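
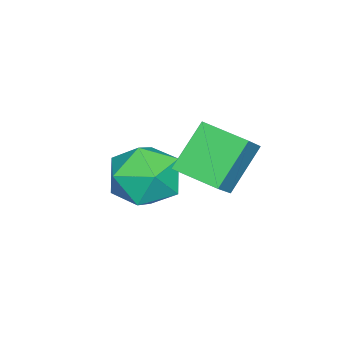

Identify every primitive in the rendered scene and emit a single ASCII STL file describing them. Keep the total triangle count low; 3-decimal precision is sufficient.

solid 
facet normal -0.443 0.895 -0.049
outer loop
vertex -0.529 1.28 0.314
vertex -1.432 0.831 0.269
vertex -1.034 1.077 1.164
endloop
endfacet
facet normal 0.165 0.933 0.321
outer loop
vertex -0.529 1.28 0.314
vertex -1.034 1.077 1.164
vertex -0.039 0.917 1.118
endloop
endfacet
facet normal 0.695 0.712 -0.102
outer loop
vertex -0.529 1.28 0.314
vertex -0.039 0.917 1.118
vertex 0.179 0.571 0.194
endloop
endfacet
facet normal 0.414 0.538 -0.735
outer loop
vertex -0.529 1.28 0.314
vertex 0.179 0.571 0.194
vertex -0.682 0.518 -0.33
endloop
endfacet
facet normal -0.289 0.651 -0.702
outer loop
vertex -0.529 1.28 0.314
vertex -0.682 0.518 -0.33
vertex -1.432 0.831 0.269
endloop
endfacet
facet normal 0.117 0.479 0.870
outer loop
vertex -0.039 0.917 1.118
vertex -1.034 1.077 1.164
vertex -0.638 0.242 1.57
endloop
endfacet
facet normal -0.867 0.418 0.271
outer loop
vertex -1.034 1.077 1.164
vertex -1.432 0.831 0.269
vertex -1.499 0.189 1.046
endloop
endfacet
facet normal -0.618 0.022 -0.786
outer loop
vertex -1.432 0.831 0.269
vertex -0.682 0.518 -0.33
vertex -1.281 -0.157 0.122
endloop
endfacet
facet normal 0.520 -0.161 -0.839
outer loop
vertex -0.682 0.518 -0.33
vertex 0.179 0.571 0.194
vertex -0.286 -0.317 0.076
endloop
endfacet
facet normal 0.975 0.122 0.185
outer loop
vertex 0.179 0.571 0.194
vertex -0.039 0.917 1.118
vertex 0.112 -0.071 0.971
endloop
endfacet
facet normal -0.414 -0.538 0.735
outer loop
vertex -0.791 -0.52 0.926
vertex -0.638 0.242 1.57
vertex -1.499 0.189 1.046
endloop
endfacet
facet normal -0.695 -0.712 0.102
outer loop
vertex -0.791 -0.52 0.926
vertex -1.499 0.189 1.046
vertex -1.281 -0.157 0.122
endloop
endfacet
facet normal -0.165 -0.933 -0.321
outer loop
vertex -0.791 -0.52 0.926
vertex -1.281 -0.157 0.122
vertex -0.286 -0.317 0.076
endloop
endfacet
facet normal 0.443 -0.895 0.049
outer loop
vertex -0.791 -0.52 0.926
vertex -0.286 -0.317 0.076
vertex 0.112 -0.071 0.971
endloop
endfacet
facet normal 0.289 -0.651 0.702
outer loop
vertex -0.791 -0.52 0.926
vertex 0.112 -0.071 0.971
vertex -0.638 0.242 1.57
endloop
endfacet
facet normal -0.520 0.161 0.839
outer loop
vertex -1.499 0.189 1.046
vertex -0.638 0.242 1.57
vertex -1.034 1.077 1.164
endloop
endfacet
facet normal -0.975 -0.122 -0.185
outer loop
vertex -1.281 -0.157 0.122
vertex -1.499 0.189 1.046
vertex -1.432 0.831 0.269
endloop
endfacet
facet normal -0.117 -0.479 -0.870
outer loop
vertex -0.286 -0.317 0.076
vertex -1.281 -0.157 0.122
vertex -0.682 0.518 -0.33
endloop
endfacet
facet normal 0.867 -0.418 -0.271
outer loop
vertex 0.112 -0.071 0.971
vertex -0.286 -0.317 0.076
vertex 0.179 0.571 0.194
endloop
endfacet
facet normal 0.618 -0.022 0.786
outer loop
vertex -0.638 0.242 1.57
vertex 0.112 -0.071 0.971
vertex -0.039 0.917 1.118
endloop
endfacet
facet normal -0.766 0.006 -0.643
outer loop
vertex -0.703 2.1 2.694
vertex -0.511 3.274 2.476
vertex 0.2 1.752 1.614
endloop
endfacet
facet normal -0.159 -0.971 0.180
outer loop
vertex 0.951 1.746 2.244
vertex -0.703 2.1 2.694
vertex 0.2 1.752 1.614
endloop
endfacet
facet normal -0.766 0.006 -0.643
outer loop
vertex 0.2 1.752 1.614
vertex -0.511 3.274 2.476
vertex 0.392 2.927 1.396
endloop
endfacet
facet normal 0.623 -0.240 -0.745
outer loop
vertex 0.392 2.927 1.396
vertex 0.951 1.746 2.244
vertex 0.2 1.752 1.614
endloop
endfacet
facet normal -0.623 0.240 0.745
outer loop
vertex -0.703 2.1 2.694
vertex 0.24 3.268 3.106
vertex -0.511 3.274 2.476
endloop
endfacet
facet normal -0.159 -0.971 0.179
outer loop
vertex 0.048 2.093 3.324
vertex -0.703 2.1 2.694
vertex 0.951 1.746 2.244
endloop
endfacet
facet normal -0.623 0.240 0.745
outer loop
vertex 0.048 2.093 3.324
vertex 0.24 3.268 3.106
vertex -0.703 2.1 2.694
endloop
endfacet
facet normal 0.158 0.971 -0.180
outer loop
vertex -0.511 3.274 2.476
vertex 0.24 3.268 3.106
vertex 0.392 2.927 1.396
endloop
endfacet
facet normal 0.623 -0.240 -0.745
outer loop
vertex 1.143 2.92 2.026
vertex 0.951 1.746 2.244
vertex 0.392 2.927 1.396
endloop
endfacet
facet normal 0.160 0.971 -0.179
outer loop
vertex 0.392 2.927 1.396
vertex 0.24 3.268 3.106
vertex 1.143 2.92 2.026
endloop
endfacet
facet normal 0.766 -0.006 0.643
outer loop
vertex 1.143 2.92 2.026
vertex 0.048 2.093 3.324
vertex 0.951 1.746 2.244
endloop
endfacet
facet normal 0.766 -0.006 0.643
outer loop
vertex 0.24 3.268 3.106
vertex 0.048 2.093 3.324
vertex 1.143 2.92 2.026
endloop
endfacet

endsolid


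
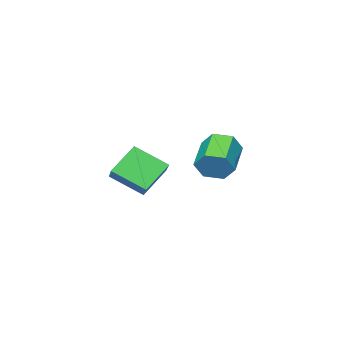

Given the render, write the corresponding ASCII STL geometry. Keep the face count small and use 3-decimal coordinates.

solid 
facet normal -0.737 0.047 0.674
outer loop
vertex 3.725 -2.198 -1.441
vertex 3.12 -1.158 -2.175
vertex 3.12 -2.979 -2.048
endloop
endfacet
facet normal 0.429 -0.738 0.521
outer loop
vertex 4.1 -3.042 -2.945
vertex 3.725 -2.198 -1.441
vertex 3.12 -2.979 -2.048
endloop
endfacet
facet normal -0.737 0.047 0.675
outer loop
vertex 3.12 -2.979 -2.048
vertex 3.12 -1.158 -2.175
vertex 2.514 -1.939 -2.782
endloop
endfacet
facet normal -0.522 -0.674 -0.523
outer loop
vertex 2.514 -1.939 -2.782
vertex 4.1 -3.042 -2.945
vertex 3.12 -2.979 -2.048
endloop
endfacet
facet normal 0.522 0.673 0.523
outer loop
vertex 3.725 -2.198 -1.441
vertex 4.1 -1.221 -3.072
vertex 3.12 -1.158 -2.175
endloop
endfacet
facet normal 0.429 -0.738 0.521
outer loop
vertex 4.706 -2.261 -2.338
vertex 3.725 -2.198 -1.441
vertex 4.1 -3.042 -2.945
endloop
endfacet
facet normal 0.522 0.674 0.523
outer loop
vertex 4.706 -2.261 -2.338
vertex 4.1 -1.221 -3.072
vertex 3.725 -2.198 -1.441
endloop
endfacet
facet normal -0.429 0.738 -0.521
outer loop
vertex 3.12 -1.158 -2.175
vertex 4.1 -1.221 -3.072
vertex 2.514 -1.939 -2.782
endloop
endfacet
facet normal -0.522 -0.673 -0.524
outer loop
vertex 3.495 -2.002 -3.679
vertex 4.1 -3.042 -2.945
vertex 2.514 -1.939 -2.782
endloop
endfacet
facet normal -0.429 0.738 -0.521
outer loop
vertex 2.514 -1.939 -2.782
vertex 4.1 -1.221 -3.072
vertex 3.495 -2.002 -3.679
endloop
endfacet
facet normal 0.737 -0.047 -0.674
outer loop
vertex 3.495 -2.002 -3.679
vertex 4.706 -2.261 -2.338
vertex 4.1 -3.042 -2.945
endloop
endfacet
facet normal 0.737 -0.047 -0.674
outer loop
vertex 4.1 -1.221 -3.072
vertex 4.706 -2.261 -2.338
vertex 3.495 -2.002 -3.679
endloop
endfacet
facet normal 0.767 0.508 -0.391
outer loop
vertex 4.395 1.775 -0.708
vertex 4.048 1.863 -1.274
vertex 4.002 2.313 -0.78
endloop
endfacet
facet normal 0.259 0.312 0.914
outer loop
vertex 4.395 1.775 -0.708
vertex 4.002 2.313 -0.78
vertex 3.359 1.089 -0.18
endloop
endfacet
facet normal 0.259 0.312 0.914
outer loop
vertex 3.359 1.089 -0.18
vertex 4.002 2.313 -0.78
vertex 2.966 1.627 -0.252
endloop
endfacet
facet normal -0.767 -0.508 0.391
outer loop
vertex 3.359 1.089 -0.18
vertex 2.966 1.627 -0.252
vertex 3.012 1.177 -0.746
endloop
endfacet
facet normal 0.767 0.508 -0.391
outer loop
vertex 4.002 2.313 -0.78
vertex 4.048 1.863 -1.274
vertex 3.655 2.401 -1.346
endloop
endfacet
facet normal -0.378 0.851 0.364
outer loop
vertex 4.002 2.313 -0.78
vertex 3.655 2.401 -1.346
vertex 2.966 1.627 -0.252
endloop
endfacet
facet normal -0.378 0.851 0.364
outer loop
vertex 2.966 1.627 -0.252
vertex 3.655 2.401 -1.346
vertex 2.619 1.715 -0.818
endloop
endfacet
facet normal -0.767 -0.508 0.391
outer loop
vertex 2.966 1.627 -0.252
vertex 2.619 1.715 -0.818
vertex 3.012 1.177 -0.746
endloop
endfacet
facet normal 0.767 0.508 -0.391
outer loop
vertex 3.655 2.401 -1.346
vertex 4.048 1.863 -1.274
vertex 3.701 1.951 -1.84
endloop
endfacet
facet normal -0.637 0.539 -0.550
outer loop
vertex 3.655 2.401 -1.346
vertex 3.701 1.951 -1.84
vertex 2.619 1.715 -0.818
endloop
endfacet
facet normal -0.637 0.539 -0.550
outer loop
vertex 2.619 1.715 -0.818
vertex 3.701 1.951 -1.84
vertex 2.665 1.265 -1.312
endloop
endfacet
facet normal -0.767 -0.508 0.391
outer loop
vertex 2.619 1.715 -0.818
vertex 2.665 1.265 -1.312
vertex 3.012 1.177 -0.746
endloop
endfacet
facet normal 0.767 0.508 -0.391
outer loop
vertex 3.701 1.951 -1.84
vertex 4.048 1.863 -1.274
vertex 4.094 1.413 -1.768
endloop
endfacet
facet normal -0.259 -0.312 -0.914
outer loop
vertex 3.701 1.951 -1.84
vertex 4.094 1.413 -1.768
vertex 2.665 1.265 -1.312
endloop
endfacet
facet normal -0.259 -0.312 -0.914
outer loop
vertex 2.665 1.265 -1.312
vertex 4.094 1.413 -1.768
vertex 3.058 0.727 -1.24
endloop
endfacet
facet normal -0.767 -0.508 0.391
outer loop
vertex 2.665 1.265 -1.312
vertex 3.058 0.727 -1.24
vertex 3.012 1.177 -0.746
endloop
endfacet
facet normal 0.767 0.508 -0.391
outer loop
vertex 4.094 1.413 -1.768
vertex 4.048 1.863 -1.274
vertex 4.441 1.325 -1.202
endloop
endfacet
facet normal 0.378 -0.851 -0.364
outer loop
vertex 4.094 1.413 -1.768
vertex 4.441 1.325 -1.202
vertex 3.058 0.727 -1.24
endloop
endfacet
facet normal 0.378 -0.851 -0.364
outer loop
vertex 3.058 0.727 -1.24
vertex 4.441 1.325 -1.202
vertex 3.405 0.639 -0.674
endloop
endfacet
facet normal -0.767 -0.508 0.391
outer loop
vertex 3.058 0.727 -1.24
vertex 3.405 0.639 -0.674
vertex 3.012 1.177 -0.746
endloop
endfacet
facet normal 0.767 0.508 -0.391
outer loop
vertex 4.441 1.325 -1.202
vertex 4.048 1.863 -1.274
vertex 4.395 1.775 -0.708
endloop
endfacet
facet normal 0.637 -0.539 0.550
outer loop
vertex 4.441 1.325 -1.202
vertex 4.395 1.775 -0.708
vertex 3.405 0.639 -0.674
endloop
endfacet
facet normal 0.637 -0.539 0.550
outer loop
vertex 3.405 0.639 -0.674
vertex 4.395 1.775 -0.708
vertex 3.359 1.089 -0.18
endloop
endfacet
facet normal -0.767 -0.508 0.391
outer loop
vertex 3.405 0.639 -0.674
vertex 3.359 1.089 -0.18
vertex 3.012 1.177 -0.746
endloop
endfacet

endsolid


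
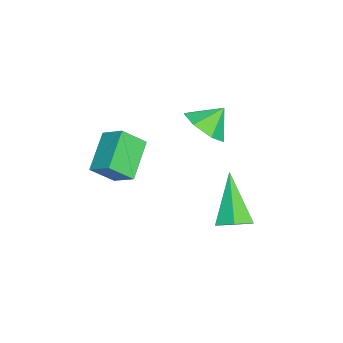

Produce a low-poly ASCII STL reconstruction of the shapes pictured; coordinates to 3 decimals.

solid 
facet normal -0.870 0.105 0.482
outer loop
vertex -2.693 0.02 -1.232
vertex -3.021 0.766 -1.986
vertex -3.092 -0.72 -1.791
endloop
endfacet
facet normal 0.296 -0.672 0.679
outer loop
vertex -1.719 -0.886 -2.554
vertex -2.693 0.02 -1.232
vertex -3.092 -0.72 -1.791
endloop
endfacet
facet normal -0.869 0.105 0.483
outer loop
vertex -3.092 -0.72 -1.791
vertex -3.021 0.766 -1.986
vertex -3.421 0.026 -2.545
endloop
endfacet
facet normal -0.396 -0.733 -0.553
outer loop
vertex -3.421 0.026 -2.545
vertex -1.719 -0.886 -2.554
vertex -3.092 -0.72 -1.791
endloop
endfacet
facet normal 0.396 0.733 0.553
outer loop
vertex -2.693 0.02 -1.232
vertex -1.648 0.6 -2.749
vertex -3.021 0.766 -1.986
endloop
endfacet
facet normal 0.296 -0.672 0.679
outer loop
vertex -1.319 -0.146 -1.995
vertex -2.693 0.02 -1.232
vertex -1.719 -0.886 -2.554
endloop
endfacet
facet normal 0.396 0.733 0.553
outer loop
vertex -1.319 -0.146 -1.995
vertex -1.648 0.6 -2.749
vertex -2.693 0.02 -1.232
endloop
endfacet
facet normal -0.296 0.672 -0.679
outer loop
vertex -3.021 0.766 -1.986
vertex -1.648 0.6 -2.749
vertex -3.421 0.026 -2.545
endloop
endfacet
facet normal -0.396 -0.733 -0.553
outer loop
vertex -2.047 -0.14 -3.308
vertex -1.719 -0.886 -2.554
vertex -3.421 0.026 -2.545
endloop
endfacet
facet normal -0.296 0.672 -0.679
outer loop
vertex -3.421 0.026 -2.545
vertex -1.648 0.6 -2.749
vertex -2.047 -0.14 -3.308
endloop
endfacet
facet normal 0.869 -0.105 -0.483
outer loop
vertex -2.047 -0.14 -3.308
vertex -1.319 -0.146 -1.995
vertex -1.719 -0.886 -2.554
endloop
endfacet
facet normal 0.870 -0.104 -0.483
outer loop
vertex -1.648 0.6 -2.749
vertex -1.319 -0.146 -1.995
vertex -2.047 -0.14 -3.308
endloop
endfacet
facet normal 0.680 0.190 -0.708
outer loop
vertex -0.909 4.025 -3.876
vertex -1.416 3.953 -4.382
vertex -1.29 4.598 -4.088
endloop
endfacet
facet normal 0.287 0.494 0.821
outer loop
vertex -0.909 4.025 -3.876
vertex -1.29 4.598 -4.088
vertex -2.804 3.567 -2.938
endloop
endfacet
facet normal 0.681 0.189 -0.707
outer loop
vertex -1.29 4.598 -4.088
vertex -1.416 3.953 -4.382
vertex -1.796 4.526 -4.595
endloop
endfacet
facet normal -0.394 0.879 0.269
outer loop
vertex -1.29 4.598 -4.088
vertex -1.796 4.526 -4.595
vertex -2.804 3.567 -2.938
endloop
endfacet
facet normal 0.680 0.188 -0.708
outer loop
vertex -1.796 4.526 -4.595
vertex -1.416 3.953 -4.382
vertex -1.923 3.881 -4.888
endloop
endfacet
facet normal -0.879 0.329 -0.344
outer loop
vertex -1.796 4.526 -4.595
vertex -1.923 3.881 -4.888
vertex -2.804 3.567 -2.938
endloop
endfacet
facet normal 0.680 0.190 -0.708
outer loop
vertex -1.923 3.881 -4.888
vertex -1.416 3.953 -4.382
vertex -1.542 3.308 -4.676
endloop
endfacet
facet normal -0.684 -0.605 -0.407
outer loop
vertex -1.923 3.881 -4.888
vertex -1.542 3.308 -4.676
vertex -2.804 3.567 -2.938
endloop
endfacet
facet normal 0.680 0.190 -0.708
outer loop
vertex -1.542 3.308 -4.676
vertex -1.416 3.953 -4.382
vertex -1.035 3.38 -4.17
endloop
endfacet
facet normal -0.004 -0.989 0.145
outer loop
vertex -1.542 3.308 -4.676
vertex -1.035 3.38 -4.17
vertex -2.804 3.567 -2.938
endloop
endfacet
facet normal 0.680 0.190 -0.708
outer loop
vertex -1.035 3.38 -4.17
vertex -1.416 3.953 -4.382
vertex -0.909 4.025 -3.876
endloop
endfacet
facet normal 0.482 -0.440 0.758
outer loop
vertex -1.035 3.38 -4.17
vertex -0.909 4.025 -3.876
vertex -2.804 3.567 -2.938
endloop
endfacet
facet normal 0.415 -0.582 -0.700
outer loop
vertex -2.548 2.399 -0.446
vertex -3.161 2.656 -1.023
vertex -2.376 3.018 -0.859
endloop
endfacet
facet normal 0.438 0.412 0.799
outer loop
vertex -2.548 2.399 -0.446
vertex -2.376 3.018 -0.859
vertex -3.579 3.244 -0.317
endloop
endfacet
facet normal 0.415 -0.583 -0.699
outer loop
vertex -2.376 3.018 -0.859
vertex -3.161 2.656 -1.023
vertex -2.794 3.364 -1.396
endloop
endfacet
facet normal 0.315 0.890 0.328
outer loop
vertex -2.376 3.018 -0.859
vertex -2.794 3.364 -1.396
vertex -3.579 3.244 -0.317
endloop
endfacet
facet normal 0.414 -0.583 -0.699
outer loop
vertex -2.794 3.364 -1.396
vertex -3.161 2.656 -1.023
vertex -3.489 3.177 -1.652
endloop
endfacet
facet normal -0.237 0.969 -0.065
outer loop
vertex -2.794 3.364 -1.396
vertex -3.489 3.177 -1.652
vertex -3.579 3.244 -0.317
endloop
endfacet
facet normal 0.415 -0.582 -0.699
outer loop
vertex -3.489 3.177 -1.652
vertex -3.161 2.656 -1.023
vertex -3.936 2.598 -1.435
endloop
endfacet
facet normal -0.804 0.589 -0.084
outer loop
vertex -3.489 3.177 -1.652
vertex -3.936 2.598 -1.435
vertex -3.579 3.244 -0.317
endloop
endfacet
facet normal 0.415 -0.582 -0.699
outer loop
vertex -3.936 2.598 -1.435
vertex -3.161 2.656 -1.023
vertex -3.8 2.062 -0.908
endloop
endfacet
facet normal -0.958 0.037 0.285
outer loop
vertex -3.936 2.598 -1.435
vertex -3.8 2.062 -0.908
vertex -3.579 3.244 -0.317
endloop
endfacet
facet normal 0.415 -0.582 -0.699
outer loop
vertex -3.8 2.062 -0.908
vertex -3.161 2.656 -1.023
vertex -3.182 1.974 -0.468
endloop
endfacet
facet normal -0.583 -0.273 0.765
outer loop
vertex -3.8 2.062 -0.908
vertex -3.182 1.974 -0.468
vertex -3.579 3.244 -0.317
endloop
endfacet
facet normal 0.414 -0.582 -0.700
outer loop
vertex -3.182 1.974 -0.468
vertex -3.161 2.656 -1.023
vertex -2.548 2.399 -0.446
endloop
endfacet
facet normal 0.037 -0.107 0.994
outer loop
vertex -3.182 1.974 -0.468
vertex -2.548 2.399 -0.446
vertex -3.579 3.244 -0.317
endloop
endfacet

endsolid


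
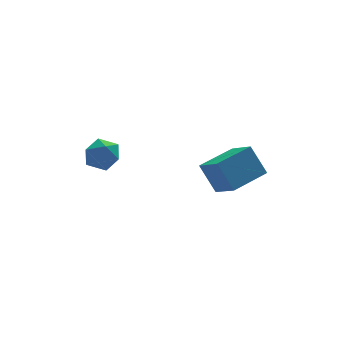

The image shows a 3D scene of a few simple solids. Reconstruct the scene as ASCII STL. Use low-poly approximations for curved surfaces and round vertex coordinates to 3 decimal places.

solid 
facet normal -0.315 0.418 0.852
outer loop
vertex 0.783 -2.802 1.12
vertex 2.631 -2.082 1.451
vertex 0.429 -1.549 0.375
endloop
endfacet
facet normal -0.919 -0.358 -0.165
outer loop
vertex 0.949 -2.238 -1.031
vertex 0.783 -2.802 1.12
vertex 0.429 -1.549 0.375
endloop
endfacet
facet normal -0.315 0.417 0.852
outer loop
vertex 0.429 -1.549 0.375
vertex 2.631 -2.082 1.451
vertex 2.276 -0.829 0.706
endloop
endfacet
facet normal -0.237 0.835 -0.497
outer loop
vertex 2.276 -0.829 0.706
vertex 0.949 -2.238 -1.031
vertex 0.429 -1.549 0.375
endloop
endfacet
facet normal 0.236 -0.835 0.497
outer loop
vertex 0.783 -2.802 1.12
vertex 3.151 -2.771 0.045
vertex 2.631 -2.082 1.451
endloop
endfacet
facet normal -0.919 -0.358 -0.165
outer loop
vertex 1.304 -3.491 -0.286
vertex 0.783 -2.802 1.12
vertex 0.949 -2.238 -1.031
endloop
endfacet
facet normal 0.236 -0.835 0.497
outer loop
vertex 1.304 -3.491 -0.286
vertex 3.151 -2.771 0.045
vertex 0.783 -2.802 1.12
endloop
endfacet
facet normal 0.919 0.358 0.164
outer loop
vertex 2.631 -2.082 1.451
vertex 3.151 -2.771 0.045
vertex 2.276 -0.829 0.706
endloop
endfacet
facet normal -0.236 0.835 -0.497
outer loop
vertex 2.797 -1.518 -0.7
vertex 0.949 -2.238 -1.031
vertex 2.276 -0.829 0.706
endloop
endfacet
facet normal 0.919 0.358 0.165
outer loop
vertex 2.276 -0.829 0.706
vertex 3.151 -2.771 0.045
vertex 2.797 -1.518 -0.7
endloop
endfacet
facet normal 0.315 -0.417 -0.852
outer loop
vertex 2.797 -1.518 -0.7
vertex 1.304 -3.491 -0.286
vertex 0.949 -2.238 -1.031
endloop
endfacet
facet normal 0.315 -0.418 -0.852
outer loop
vertex 3.151 -2.771 0.045
vertex 1.304 -3.491 -0.286
vertex 2.797 -1.518 -0.7
endloop
endfacet
facet normal -0.949 0.315 -0.005
outer loop
vertex -4.225 0.208 0.407
vertex -4.225 0.223 1.354
vertex -3.967 0.994 0.868
endloop
endfacet
facet normal -0.603 0.542 -0.586
outer loop
vertex -4.225 0.208 0.407
vertex -3.967 0.994 0.868
vertex -3.481 0.711 0.107
endloop
endfacet
facet normal -0.356 -0.031 -0.934
outer loop
vertex -4.225 0.208 0.407
vertex -3.481 0.711 0.107
vertex -3.439 -0.235 0.122
endloop
endfacet
facet normal -0.551 -0.612 -0.568
outer loop
vertex -4.225 0.208 0.407
vertex -3.439 -0.235 0.122
vertex -3.898 -0.536 0.892
endloop
endfacet
facet normal -0.917 -0.399 0.006
outer loop
vertex -4.225 0.208 0.407
vertex -3.898 -0.536 0.892
vertex -4.225 0.223 1.354
endloop
endfacet
facet normal -0.041 0.928 -0.371
outer loop
vertex -3.481 0.711 0.107
vertex -3.967 0.994 0.868
vertex -3.022 1.036 0.868
endloop
endfacet
facet normal -0.602 0.560 0.569
outer loop
vertex -3.967 0.994 0.868
vertex -4.225 0.223 1.354
vertex -3.481 0.735 1.638
endloop
endfacet
facet normal -0.551 -0.594 0.586
outer loop
vertex -4.225 0.223 1.354
vertex -3.898 -0.536 0.892
vertex -3.439 -0.211 1.653
endloop
endfacet
facet normal 0.042 -0.939 -0.342
outer loop
vertex -3.898 -0.536 0.892
vertex -3.439 -0.235 0.122
vertex -2.953 -0.494 0.892
endloop
endfacet
facet normal 0.356 0.001 -0.934
outer loop
vertex -3.439 -0.235 0.122
vertex -3.481 0.711 0.107
vertex -2.695 0.277 0.406
endloop
endfacet
facet normal 0.551 0.612 0.568
outer loop
vertex -2.695 0.292 1.353
vertex -3.022 1.036 0.868
vertex -3.481 0.735 1.638
endloop
endfacet
facet normal 0.356 0.031 0.934
outer loop
vertex -2.695 0.292 1.353
vertex -3.481 0.735 1.638
vertex -3.439 -0.211 1.653
endloop
endfacet
facet normal 0.603 -0.542 0.586
outer loop
vertex -2.695 0.292 1.353
vertex -3.439 -0.211 1.653
vertex -2.953 -0.494 0.892
endloop
endfacet
facet normal 0.949 -0.315 0.005
outer loop
vertex -2.695 0.292 1.353
vertex -2.953 -0.494 0.892
vertex -2.695 0.277 0.406
endloop
endfacet
facet normal 0.917 0.399 -0.006
outer loop
vertex -2.695 0.292 1.353
vertex -2.695 0.277 0.406
vertex -3.022 1.036 0.868
endloop
endfacet
facet normal -0.042 0.939 0.342
outer loop
vertex -3.481 0.735 1.638
vertex -3.022 1.036 0.868
vertex -3.967 0.994 0.868
endloop
endfacet
facet normal -0.356 -0.001 0.934
outer loop
vertex -3.439 -0.211 1.653
vertex -3.481 0.735 1.638
vertex -4.225 0.223 1.354
endloop
endfacet
facet normal 0.041 -0.928 0.371
outer loop
vertex -2.953 -0.494 0.892
vertex -3.439 -0.211 1.653
vertex -3.898 -0.536 0.892
endloop
endfacet
facet normal 0.602 -0.560 -0.569
outer loop
vertex -2.695 0.277 0.406
vertex -2.953 -0.494 0.892
vertex -3.439 -0.235 0.122
endloop
endfacet
facet normal 0.551 0.594 -0.586
outer loop
vertex -3.022 1.036 0.868
vertex -2.695 0.277 0.406
vertex -3.481 0.711 0.107
endloop
endfacet

endsolid


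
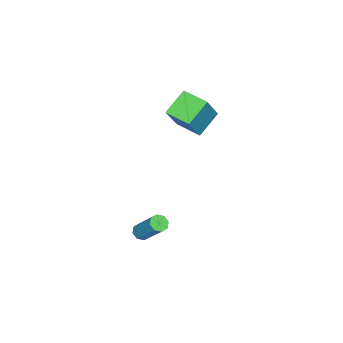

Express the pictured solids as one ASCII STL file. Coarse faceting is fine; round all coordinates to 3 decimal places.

solid 
facet normal -0.202 -0.592 -0.780
outer loop
vertex 1.229 -4.141 -4.793
vertex 0.75 -4.165 -4.651
vertex 1.016 -3.864 -4.948
endloop
endfacet
facet normal 0.806 0.353 -0.476
outer loop
vertex 1.229 -4.141 -4.793
vertex 1.016 -3.864 -4.948
vertex 1.669 -2.851 -3.091
endloop
endfacet
facet normal 0.807 0.351 -0.475
outer loop
vertex 1.669 -2.851 -3.091
vertex 1.016 -3.864 -4.948
vertex 1.456 -2.573 -3.247
endloop
endfacet
facet normal 0.202 0.592 0.780
outer loop
vertex 1.669 -2.851 -3.091
vertex 1.456 -2.573 -3.247
vertex 1.19 -2.875 -2.949
endloop
endfacet
facet normal -0.202 -0.592 -0.781
outer loop
vertex 1.016 -3.864 -4.948
vertex 0.75 -4.165 -4.651
vertex 0.647 -3.763 -4.929
endloop
endfacet
facet normal 0.176 0.762 -0.624
outer loop
vertex 1.016 -3.864 -4.948
vertex 0.647 -3.763 -4.929
vertex 1.456 -2.573 -3.247
endloop
endfacet
facet normal 0.174 0.762 -0.623
outer loop
vertex 1.456 -2.573 -3.247
vertex 0.647 -3.763 -4.929
vertex 1.087 -2.473 -3.228
endloop
endfacet
facet normal 0.201 0.593 0.780
outer loop
vertex 1.456 -2.573 -3.247
vertex 1.087 -2.473 -3.228
vertex 1.19 -2.875 -2.949
endloop
endfacet
facet normal -0.202 -0.592 -0.781
outer loop
vertex 0.647 -3.763 -4.929
vertex 0.75 -4.165 -4.651
vertex 0.339 -3.898 -4.747
endloop
endfacet
facet normal -0.557 0.725 -0.405
outer loop
vertex 0.647 -3.763 -4.929
vertex 0.339 -3.898 -4.747
vertex 1.087 -2.473 -3.228
endloop
endfacet
facet normal -0.556 0.725 -0.407
outer loop
vertex 1.087 -2.473 -3.228
vertex 0.339 -3.898 -4.747
vertex 0.779 -2.607 -3.046
endloop
endfacet
facet normal 0.203 0.593 0.779
outer loop
vertex 1.087 -2.473 -3.228
vertex 0.779 -2.607 -3.046
vertex 1.19 -2.875 -2.949
endloop
endfacet
facet normal -0.202 -0.591 -0.781
outer loop
vertex 0.339 -3.898 -4.747
vertex 0.75 -4.165 -4.651
vertex 0.271 -4.189 -4.509
endloop
endfacet
facet normal -0.963 0.265 0.048
outer loop
vertex 0.339 -3.898 -4.747
vertex 0.271 -4.189 -4.509
vertex 0.779 -2.607 -3.046
endloop
endfacet
facet normal -0.963 0.264 0.049
outer loop
vertex 0.779 -2.607 -3.046
vertex 0.271 -4.189 -4.509
vertex 0.711 -2.899 -2.807
endloop
endfacet
facet normal 0.202 0.592 0.780
outer loop
vertex 0.779 -2.607 -3.046
vertex 0.711 -2.899 -2.807
vertex 1.19 -2.875 -2.949
endloop
endfacet
facet normal -0.202 -0.592 -0.780
outer loop
vertex 0.271 -4.189 -4.509
vertex 0.75 -4.165 -4.651
vertex 0.484 -4.467 -4.353
endloop
endfacet
facet normal -0.807 -0.352 0.475
outer loop
vertex 0.271 -4.189 -4.509
vertex 0.484 -4.467 -4.353
vertex 0.711 -2.899 -2.807
endloop
endfacet
facet normal -0.805 -0.353 0.476
outer loop
vertex 0.711 -2.899 -2.807
vertex 0.484 -4.467 -4.353
vertex 0.924 -3.176 -2.652
endloop
endfacet
facet normal 0.202 0.592 0.780
outer loop
vertex 0.711 -2.899 -2.807
vertex 0.924 -3.176 -2.652
vertex 1.19 -2.875 -2.949
endloop
endfacet
facet normal -0.201 -0.593 -0.780
outer loop
vertex 0.484 -4.467 -4.353
vertex 0.75 -4.165 -4.651
vertex 0.853 -4.567 -4.372
endloop
endfacet
facet normal -0.174 -0.762 0.624
outer loop
vertex 0.484 -4.467 -4.353
vertex 0.853 -4.567 -4.372
vertex 0.924 -3.176 -2.652
endloop
endfacet
facet normal -0.176 -0.762 0.623
outer loop
vertex 0.924 -3.176 -2.652
vertex 0.853 -4.567 -4.372
vertex 1.293 -3.277 -2.671
endloop
endfacet
facet normal 0.202 0.592 0.781
outer loop
vertex 0.924 -3.176 -2.652
vertex 1.293 -3.277 -2.671
vertex 1.19 -2.875 -2.949
endloop
endfacet
facet normal -0.203 -0.593 -0.779
outer loop
vertex 0.853 -4.567 -4.372
vertex 0.75 -4.165 -4.651
vertex 1.161 -4.433 -4.554
endloop
endfacet
facet normal 0.556 -0.725 0.406
outer loop
vertex 0.853 -4.567 -4.372
vertex 1.161 -4.433 -4.554
vertex 1.293 -3.277 -2.671
endloop
endfacet
facet normal 0.557 -0.724 0.406
outer loop
vertex 1.293 -3.277 -2.671
vertex 1.161 -4.433 -4.554
vertex 1.601 -3.142 -2.853
endloop
endfacet
facet normal 0.202 0.592 0.781
outer loop
vertex 1.293 -3.277 -2.671
vertex 1.601 -3.142 -2.853
vertex 1.19 -2.875 -2.949
endloop
endfacet
facet normal -0.202 -0.592 -0.780
outer loop
vertex 1.161 -4.433 -4.554
vertex 0.75 -4.165 -4.651
vertex 1.229 -4.141 -4.793
endloop
endfacet
facet normal 0.963 -0.264 -0.049
outer loop
vertex 1.161 -4.433 -4.554
vertex 1.229 -4.141 -4.793
vertex 1.601 -3.142 -2.853
endloop
endfacet
facet normal 0.963 -0.265 -0.048
outer loop
vertex 1.601 -3.142 -2.853
vertex 1.229 -4.141 -4.793
vertex 1.669 -2.851 -3.091
endloop
endfacet
facet normal 0.202 0.591 0.781
outer loop
vertex 1.601 -3.142 -2.853
vertex 1.669 -2.851 -3.091
vertex 1.19 -2.875 -2.949
endloop
endfacet
facet normal -0.539 -0.015 -0.842
outer loop
vertex -4.38 -4.337 1.514
vertex -4.219 -2.911 1.386
vertex -3.078 -4.558 0.684
endloop
endfacet
facet normal -0.111 -0.990 0.089
outer loop
vertex -2.021 -4.529 2.334
vertex -4.38 -4.337 1.514
vertex -3.078 -4.558 0.684
endloop
endfacet
facet normal -0.539 -0.015 -0.842
outer loop
vertex -3.078 -4.558 0.684
vertex -4.219 -2.911 1.386
vertex -2.917 -3.133 0.556
endloop
endfacet
facet normal 0.835 -0.142 -0.532
outer loop
vertex -2.917 -3.133 0.556
vertex -2.021 -4.529 2.334
vertex -3.078 -4.558 0.684
endloop
endfacet
facet normal -0.835 0.142 0.532
outer loop
vertex -4.38 -4.337 1.514
vertex -3.162 -2.882 3.036
vertex -4.219 -2.911 1.386
endloop
endfacet
facet normal -0.112 -0.990 0.090
outer loop
vertex -3.323 -4.307 3.164
vertex -4.38 -4.337 1.514
vertex -2.021 -4.529 2.334
endloop
endfacet
facet normal -0.835 0.142 0.532
outer loop
vertex -3.323 -4.307 3.164
vertex -3.162 -2.882 3.036
vertex -4.38 -4.337 1.514
endloop
endfacet
facet normal 0.112 0.990 -0.089
outer loop
vertex -4.219 -2.911 1.386
vertex -3.162 -2.882 3.036
vertex -2.917 -3.133 0.556
endloop
endfacet
facet normal 0.835 -0.142 -0.532
outer loop
vertex -1.86 -3.103 2.206
vertex -2.021 -4.529 2.334
vertex -2.917 -3.133 0.556
endloop
endfacet
facet normal 0.111 0.990 -0.089
outer loop
vertex -2.917 -3.133 0.556
vertex -3.162 -2.882 3.036
vertex -1.86 -3.103 2.206
endloop
endfacet
facet normal 0.539 0.015 0.842
outer loop
vertex -1.86 -3.103 2.206
vertex -3.323 -4.307 3.164
vertex -2.021 -4.529 2.334
endloop
endfacet
facet normal 0.539 0.015 0.842
outer loop
vertex -3.162 -2.882 3.036
vertex -3.323 -4.307 3.164
vertex -1.86 -3.103 2.206
endloop
endfacet

endsolid


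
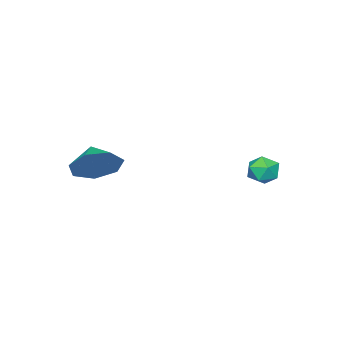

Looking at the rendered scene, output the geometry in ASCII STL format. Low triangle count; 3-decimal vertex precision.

solid 
facet normal -0.029 0.500 0.866
outer loop
vertex -1.324 4.257 -0.193
vertex -0.976 3.711 0.134
vertex -0.599 4.253 -0.166
endloop
endfacet
facet normal -0.006 0.950 0.313
outer loop
vertex -1.324 4.257 -0.193
vertex -0.599 4.253 -0.166
vertex -0.938 4.452 -0.776
endloop
endfacet
facet normal -0.570 0.815 -0.104
outer loop
vertex -1.324 4.257 -0.193
vertex -0.938 4.452 -0.776
vertex -1.525 4.032 -0.853
endloop
endfacet
facet normal -0.941 0.281 0.191
outer loop
vertex -1.324 4.257 -0.193
vertex -1.525 4.032 -0.853
vertex -1.548 3.574 -0.291
endloop
endfacet
facet normal -0.607 0.086 0.790
outer loop
vertex -1.324 4.257 -0.193
vertex -1.548 3.574 -0.291
vertex -0.976 3.711 0.134
endloop
endfacet
facet normal 0.585 0.809 -0.061
outer loop
vertex -0.938 4.452 -0.776
vertex -0.599 4.253 -0.166
vertex -0.352 4.026 -0.809
endloop
endfacet
facet normal 0.547 0.080 0.833
outer loop
vertex -0.599 4.253 -0.166
vertex -0.976 3.711 0.134
vertex -0.375 3.568 -0.247
endloop
endfacet
facet normal -0.387 -0.588 0.710
outer loop
vertex -0.976 3.711 0.134
vertex -1.548 3.574 -0.291
vertex -0.962 3.148 -0.324
endloop
endfacet
facet normal -0.926 -0.272 -0.260
outer loop
vertex -1.548 3.574 -0.291
vertex -1.525 4.032 -0.853
vertex -1.301 3.347 -0.934
endloop
endfacet
facet normal -0.327 0.592 -0.737
outer loop
vertex -1.525 4.032 -0.853
vertex -0.938 4.452 -0.776
vertex -0.924 3.889 -1.234
endloop
endfacet
facet normal 0.941 -0.281 -0.191
outer loop
vertex -0.576 3.343 -0.907
vertex -0.352 4.026 -0.809
vertex -0.375 3.568 -0.247
endloop
endfacet
facet normal 0.570 -0.815 0.104
outer loop
vertex -0.576 3.343 -0.907
vertex -0.375 3.568 -0.247
vertex -0.962 3.148 -0.324
endloop
endfacet
facet normal 0.006 -0.950 -0.313
outer loop
vertex -0.576 3.343 -0.907
vertex -0.962 3.148 -0.324
vertex -1.301 3.347 -0.934
endloop
endfacet
facet normal 0.029 -0.500 -0.866
outer loop
vertex -0.576 3.343 -0.907
vertex -1.301 3.347 -0.934
vertex -0.924 3.889 -1.234
endloop
endfacet
facet normal 0.607 -0.086 -0.790
outer loop
vertex -0.576 3.343 -0.907
vertex -0.924 3.889 -1.234
vertex -0.352 4.026 -0.809
endloop
endfacet
facet normal 0.926 0.272 0.260
outer loop
vertex -0.375 3.568 -0.247
vertex -0.352 4.026 -0.809
vertex -0.599 4.253 -0.166
endloop
endfacet
facet normal 0.327 -0.592 0.737
outer loop
vertex -0.962 3.148 -0.324
vertex -0.375 3.568 -0.247
vertex -0.976 3.711 0.134
endloop
endfacet
facet normal -0.585 -0.809 0.061
outer loop
vertex -1.301 3.347 -0.934
vertex -0.962 3.148 -0.324
vertex -1.548 3.574 -0.291
endloop
endfacet
facet normal -0.547 -0.080 -0.833
outer loop
vertex -0.924 3.889 -1.234
vertex -1.301 3.347 -0.934
vertex -1.525 4.032 -0.853
endloop
endfacet
facet normal 0.387 0.588 -0.710
outer loop
vertex -0.352 4.026 -0.809
vertex -0.924 3.889 -1.234
vertex -0.938 4.452 -0.776
endloop
endfacet
facet normal 0.539 0.686 -0.489
outer loop
vertex 3.686 -0.966 0.589
vertex 3.007 -1.029 -0.249
vertex 2.957 -0.377 0.611
endloop
endfacet
facet normal -0.104 -0.166 0.981
outer loop
vertex 3.686 -0.966 0.589
vertex 2.957 -0.377 0.611
vertex 2.393 -1.811 0.309
endloop
endfacet
facet normal 0.540 0.686 -0.488
outer loop
vertex 2.957 -0.377 0.611
vertex 3.007 -1.029 -0.249
vertex 2.266 -0.279 -0.015
endloop
endfacet
facet normal -0.660 0.103 0.744
outer loop
vertex 2.957 -0.377 0.611
vertex 2.266 -0.279 -0.015
vertex 2.393 -1.811 0.309
endloop
endfacet
facet normal 0.539 0.685 -0.489
outer loop
vertex 2.266 -0.279 -0.015
vertex 3.007 -1.029 -0.249
vertex 2.133 -0.746 -0.816
endloop
endfacet
facet normal -0.981 -0.042 0.187
outer loop
vertex 2.266 -0.279 -0.015
vertex 2.133 -0.746 -0.816
vertex 2.393 -1.811 0.309
endloop
endfacet
facet normal 0.539 0.686 -0.489
outer loop
vertex 2.133 -0.746 -0.816
vertex 3.007 -1.029 -0.249
vertex 2.659 -1.426 -1.19
endloop
endfacet
facet normal -0.828 -0.490 -0.273
outer loop
vertex 2.133 -0.746 -0.816
vertex 2.659 -1.426 -1.19
vertex 2.393 -1.811 0.309
endloop
endfacet
facet normal 0.539 0.686 -0.489
outer loop
vertex 2.659 -1.426 -1.19
vertex 3.007 -1.029 -0.249
vertex 3.447 -1.807 -0.855
endloop
endfacet
facet normal -0.315 -0.904 -0.288
outer loop
vertex 2.659 -1.426 -1.19
vertex 3.447 -1.807 -0.855
vertex 2.393 -1.811 0.309
endloop
endfacet
facet normal 0.539 0.686 -0.489
outer loop
vertex 3.447 -1.807 -0.855
vertex 3.007 -1.029 -0.249
vertex 3.904 -1.602 -0.063
endloop
endfacet
facet normal 0.172 -0.973 0.153
outer loop
vertex 3.447 -1.807 -0.855
vertex 3.904 -1.602 -0.063
vertex 2.393 -1.811 0.309
endloop
endfacet
facet normal 0.539 0.686 -0.489
outer loop
vertex 3.904 -1.602 -0.063
vertex 3.007 -1.029 -0.249
vertex 3.686 -0.966 0.589
endloop
endfacet
facet normal 0.266 -0.644 0.717
outer loop
vertex 3.904 -1.602 -0.063
vertex 3.686 -0.966 0.589
vertex 2.393 -1.811 0.309
endloop
endfacet

endsolid


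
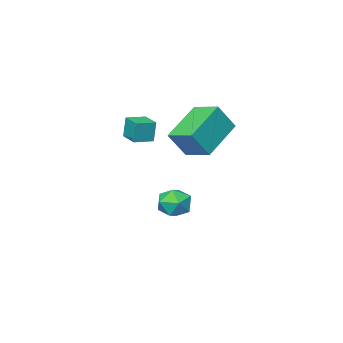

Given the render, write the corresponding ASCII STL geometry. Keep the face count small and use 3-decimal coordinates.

solid 
facet normal -0.982 0.161 -0.095
outer loop
vertex 0.777 -3.491 2.334
vertex 0.939 -2.525 2.294
vertex 0.867 -3.549 1.3
endloop
endfacet
facet normal -0.165 -0.985 0.041
outer loop
vertex 1.761 -3.695 1.386
vertex 0.777 -3.491 2.334
vertex 0.867 -3.549 1.3
endloop
endfacet
facet normal -0.982 0.161 -0.095
outer loop
vertex 0.867 -3.549 1.3
vertex 0.939 -2.525 2.294
vertex 1.029 -2.583 1.26
endloop
endfacet
facet normal 0.087 -0.056 -0.995
outer loop
vertex 1.029 -2.583 1.26
vertex 1.761 -3.695 1.386
vertex 0.867 -3.549 1.3
endloop
endfacet
facet normal -0.087 0.056 0.995
outer loop
vertex 0.777 -3.491 2.334
vertex 1.833 -2.671 2.38
vertex 0.939 -2.525 2.294
endloop
endfacet
facet normal -0.165 -0.985 0.041
outer loop
vertex 1.671 -3.637 2.42
vertex 0.777 -3.491 2.334
vertex 1.761 -3.695 1.386
endloop
endfacet
facet normal -0.087 0.056 0.995
outer loop
vertex 1.671 -3.637 2.42
vertex 1.833 -2.671 2.38
vertex 0.777 -3.491 2.334
endloop
endfacet
facet normal 0.165 0.985 -0.041
outer loop
vertex 0.939 -2.525 2.294
vertex 1.833 -2.671 2.38
vertex 1.029 -2.583 1.26
endloop
endfacet
facet normal 0.087 -0.056 -0.995
outer loop
vertex 1.923 -2.729 1.346
vertex 1.761 -3.695 1.386
vertex 1.029 -2.583 1.26
endloop
endfacet
facet normal 0.165 0.985 -0.041
outer loop
vertex 1.029 -2.583 1.26
vertex 1.833 -2.671 2.38
vertex 1.923 -2.729 1.346
endloop
endfacet
facet normal 0.982 -0.161 0.095
outer loop
vertex 1.923 -2.729 1.346
vertex 1.671 -3.637 2.42
vertex 1.761 -3.695 1.386
endloop
endfacet
facet normal 0.982 -0.161 0.095
outer loop
vertex 1.833 -2.671 2.38
vertex 1.671 -3.637 2.42
vertex 1.923 -2.729 1.346
endloop
endfacet
facet normal -0.544 0.119 -0.831
outer loop
vertex -2.004 -2.613 1.46
vertex -2.215 -1.289 1.788
vertex -0.214 -2.058 0.367
endloop
endfacet
facet normal 0.152 -0.959 -0.238
outer loop
vertex 0.575 -2.231 1.572
vertex -2.004 -2.613 1.46
vertex -0.214 -2.058 0.367
endloop
endfacet
facet normal -0.544 0.119 -0.831
outer loop
vertex -0.214 -2.058 0.367
vertex -2.215 -1.289 1.788
vertex -0.424 -0.734 0.695
endloop
endfacet
facet normal 0.825 0.256 -0.504
outer loop
vertex -0.424 -0.734 0.695
vertex 0.575 -2.231 1.572
vertex -0.214 -2.058 0.367
endloop
endfacet
facet normal -0.825 -0.256 0.503
outer loop
vertex -2.004 -2.613 1.46
vertex -1.426 -1.462 2.993
vertex -2.215 -1.289 1.788
endloop
endfacet
facet normal 0.152 -0.959 -0.237
outer loop
vertex -1.216 -2.786 2.665
vertex -2.004 -2.613 1.46
vertex 0.575 -2.231 1.572
endloop
endfacet
facet normal -0.826 -0.256 0.503
outer loop
vertex -1.216 -2.786 2.665
vertex -1.426 -1.462 2.993
vertex -2.004 -2.613 1.46
endloop
endfacet
facet normal -0.152 0.959 0.237
outer loop
vertex -2.215 -1.289 1.788
vertex -1.426 -1.462 2.993
vertex -0.424 -0.734 0.695
endloop
endfacet
facet normal 0.825 0.256 -0.503
outer loop
vertex 0.364 -0.907 1.9
vertex 0.575 -2.231 1.572
vertex -0.424 -0.734 0.695
endloop
endfacet
facet normal -0.152 0.959 0.237
outer loop
vertex -0.424 -0.734 0.695
vertex -1.426 -1.462 2.993
vertex 0.364 -0.907 1.9
endloop
endfacet
facet normal 0.544 -0.119 0.831
outer loop
vertex 0.364 -0.907 1.9
vertex -1.216 -2.786 2.665
vertex 0.575 -2.231 1.572
endloop
endfacet
facet normal 0.544 -0.119 0.830
outer loop
vertex -1.426 -1.462 2.993
vertex -1.216 -2.786 2.665
vertex 0.364 -0.907 1.9
endloop
endfacet
facet normal -0.041 0.630 0.776
outer loop
vertex -0.636 -3.072 -2.866
vertex -1.461 -3.311 -2.716
vertex -0.806 -3.741 -2.332
endloop
endfacet
facet normal 0.623 0.385 0.681
outer loop
vertex -0.636 -3.072 -2.866
vertex -0.806 -3.741 -2.332
vertex -0.148 -3.795 -2.903
endloop
endfacet
facet normal 0.829 0.559 0.022
outer loop
vertex -0.636 -3.072 -2.866
vertex -0.148 -3.795 -2.903
vertex -0.396 -3.398 -3.639
endloop
endfacet
facet normal 0.294 0.910 -0.293
outer loop
vertex -0.636 -3.072 -2.866
vertex -0.396 -3.398 -3.639
vertex -1.208 -3.099 -3.524
endloop
endfacet
facet normal -0.245 0.954 0.174
outer loop
vertex -0.636 -3.072 -2.866
vertex -1.208 -3.099 -3.524
vertex -1.461 -3.311 -2.716
endloop
endfacet
facet normal 0.604 -0.327 0.727
outer loop
vertex -0.148 -3.795 -2.903
vertex -0.806 -3.741 -2.332
vertex -0.672 -4.481 -2.776
endloop
endfacet
facet normal -0.471 0.068 0.880
outer loop
vertex -0.806 -3.741 -2.332
vertex -1.461 -3.311 -2.716
vertex -1.484 -4.182 -2.661
endloop
endfacet
facet normal -0.799 0.593 -0.095
outer loop
vertex -1.461 -3.311 -2.716
vertex -1.208 -3.099 -3.524
vertex -1.732 -3.785 -3.397
endloop
endfacet
facet normal 0.072 0.523 -0.849
outer loop
vertex -1.208 -3.099 -3.524
vertex -0.396 -3.398 -3.639
vertex -1.074 -3.839 -3.968
endloop
endfacet
facet normal 0.939 -0.046 -0.341
outer loop
vertex -0.396 -3.398 -3.639
vertex -0.148 -3.795 -2.903
vertex -0.419 -4.269 -3.584
endloop
endfacet
facet normal -0.294 -0.910 0.293
outer loop
vertex -1.244 -4.508 -3.434
vertex -0.672 -4.481 -2.776
vertex -1.484 -4.182 -2.661
endloop
endfacet
facet normal -0.829 -0.559 -0.022
outer loop
vertex -1.244 -4.508 -3.434
vertex -1.484 -4.182 -2.661
vertex -1.732 -3.785 -3.397
endloop
endfacet
facet normal -0.623 -0.385 -0.681
outer loop
vertex -1.244 -4.508 -3.434
vertex -1.732 -3.785 -3.397
vertex -1.074 -3.839 -3.968
endloop
endfacet
facet normal 0.041 -0.630 -0.776
outer loop
vertex -1.244 -4.508 -3.434
vertex -1.074 -3.839 -3.968
vertex -0.419 -4.269 -3.584
endloop
endfacet
facet normal 0.245 -0.954 -0.174
outer loop
vertex -1.244 -4.508 -3.434
vertex -0.419 -4.269 -3.584
vertex -0.672 -4.481 -2.776
endloop
endfacet
facet normal -0.072 -0.523 0.849
outer loop
vertex -1.484 -4.182 -2.661
vertex -0.672 -4.481 -2.776
vertex -0.806 -3.741 -2.332
endloop
endfacet
facet normal -0.939 0.046 0.341
outer loop
vertex -1.732 -3.785 -3.397
vertex -1.484 -4.182 -2.661
vertex -1.461 -3.311 -2.716
endloop
endfacet
facet normal -0.604 0.327 -0.727
outer loop
vertex -1.074 -3.839 -3.968
vertex -1.732 -3.785 -3.397
vertex -1.208 -3.099 -3.524
endloop
endfacet
facet normal 0.471 -0.068 -0.880
outer loop
vertex -0.419 -4.269 -3.584
vertex -1.074 -3.839 -3.968
vertex -0.396 -3.398 -3.639
endloop
endfacet
facet normal 0.799 -0.593 0.095
outer loop
vertex -0.672 -4.481 -2.776
vertex -0.419 -4.269 -3.584
vertex -0.148 -3.795 -2.903
endloop
endfacet

endsolid


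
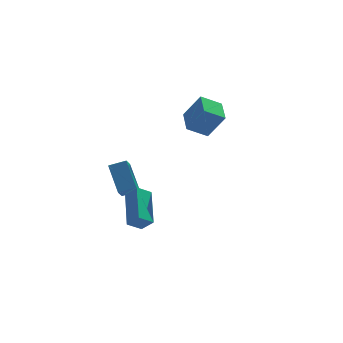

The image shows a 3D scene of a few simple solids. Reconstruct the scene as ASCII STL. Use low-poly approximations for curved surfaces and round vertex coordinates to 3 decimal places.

solid 
facet normal -0.856 0.078 0.511
outer loop
vertex 1.112 2.486 2.327
vertex 1.393 3.96 2.571
vertex 0.281 2.885 0.875
endloop
endfacet
facet normal -0.185 -0.970 -0.161
outer loop
vertex 1.427 2.78 0.189
vertex 1.112 2.486 2.327
vertex 0.281 2.885 0.875
endloop
endfacet
facet normal -0.856 0.078 0.512
outer loop
vertex 0.281 2.885 0.875
vertex 1.393 3.96 2.571
vertex 0.561 4.359 1.119
endloop
endfacet
facet normal -0.484 0.232 -0.844
outer loop
vertex 0.561 4.359 1.119
vertex 1.427 2.78 0.189
vertex 0.281 2.885 0.875
endloop
endfacet
facet normal 0.484 -0.232 0.844
outer loop
vertex 1.112 2.486 2.327
vertex 2.539 3.855 1.885
vertex 1.393 3.96 2.571
endloop
endfacet
facet normal -0.185 -0.970 -0.161
outer loop
vertex 2.259 2.381 1.641
vertex 1.112 2.486 2.327
vertex 1.427 2.78 0.189
endloop
endfacet
facet normal 0.484 -0.232 0.844
outer loop
vertex 2.259 2.381 1.641
vertex 2.539 3.855 1.885
vertex 1.112 2.486 2.327
endloop
endfacet
facet normal 0.185 0.970 0.160
outer loop
vertex 1.393 3.96 2.571
vertex 2.539 3.855 1.885
vertex 0.561 4.359 1.119
endloop
endfacet
facet normal -0.484 0.232 -0.844
outer loop
vertex 1.708 4.254 0.433
vertex 1.427 2.78 0.189
vertex 0.561 4.359 1.119
endloop
endfacet
facet normal 0.185 0.970 0.161
outer loop
vertex 0.561 4.359 1.119
vertex 2.539 3.855 1.885
vertex 1.708 4.254 0.433
endloop
endfacet
facet normal 0.856 -0.078 -0.512
outer loop
vertex 1.708 4.254 0.433
vertex 2.259 2.381 1.641
vertex 1.427 2.78 0.189
endloop
endfacet
facet normal 0.856 -0.078 -0.511
outer loop
vertex 2.539 3.855 1.885
vertex 2.259 2.381 1.641
vertex 1.708 4.254 0.433
endloop
endfacet
facet normal -0.367 -0.601 0.710
outer loop
vertex -3.148 2.359 -0.637
vertex -4.077 2.546 -0.959
vertex -3.033 0.883 -1.827
endloop
endfacet
facet normal 0.928 -0.188 0.323
outer loop
vertex -2.683 1.454 -2.501
vertex -3.148 2.359 -0.637
vertex -3.033 0.883 -1.827
endloop
endfacet
facet normal -0.367 -0.601 0.710
outer loop
vertex -3.033 0.883 -1.827
vertex -4.077 2.546 -0.959
vertex -3.961 1.07 -2.149
endloop
endfacet
facet normal 0.061 -0.777 -0.627
outer loop
vertex -3.961 1.07 -2.149
vertex -2.683 1.454 -2.501
vertex -3.033 0.883 -1.827
endloop
endfacet
facet normal -0.061 0.777 0.627
outer loop
vertex -3.148 2.359 -0.637
vertex -3.727 3.117 -1.633
vertex -4.077 2.546 -0.959
endloop
endfacet
facet normal 0.928 -0.187 0.322
outer loop
vertex -2.799 2.93 -1.311
vertex -3.148 2.359 -0.637
vertex -2.683 1.454 -2.501
endloop
endfacet
facet normal -0.061 0.777 0.627
outer loop
vertex -2.799 2.93 -1.311
vertex -3.727 3.117 -1.633
vertex -3.148 2.359 -0.637
endloop
endfacet
facet normal -0.928 0.187 -0.323
outer loop
vertex -4.077 2.546 -0.959
vertex -3.727 3.117 -1.633
vertex -3.961 1.07 -2.149
endloop
endfacet
facet normal 0.061 -0.777 -0.627
outer loop
vertex -3.612 1.641 -2.823
vertex -2.683 1.454 -2.501
vertex -3.961 1.07 -2.149
endloop
endfacet
facet normal -0.928 0.187 -0.322
outer loop
vertex -3.961 1.07 -2.149
vertex -3.727 3.117 -1.633
vertex -3.612 1.641 -2.823
endloop
endfacet
facet normal 0.367 0.601 -0.710
outer loop
vertex -3.612 1.641 -2.823
vertex -2.799 2.93 -1.311
vertex -2.683 1.454 -2.501
endloop
endfacet
facet normal 0.367 0.601 -0.710
outer loop
vertex -3.727 3.117 -1.633
vertex -2.799 2.93 -1.311
vertex -3.612 1.641 -2.823
endloop
endfacet
facet normal -0.531 0.458 -0.713
outer loop
vertex -4.376 -1.845 -0.385
vertex -3.613 -1.781 -0.912
vertex -4.836 -3.777 -1.284
endloop
endfacet
facet normal -0.821 -0.069 0.567
outer loop
vertex -4.347 -4.199 -0.628
vertex -4.376 -1.845 -0.385
vertex -4.836 -3.777 -1.284
endloop
endfacet
facet normal -0.530 0.458 -0.714
outer loop
vertex -4.836 -3.777 -1.284
vertex -3.613 -1.781 -0.912
vertex -4.072 -3.714 -1.811
endloop
endfacet
facet normal -0.211 -0.886 -0.412
outer loop
vertex -4.072 -3.714 -1.811
vertex -4.347 -4.199 -0.628
vertex -4.836 -3.777 -1.284
endloop
endfacet
facet normal 0.211 0.886 0.413
outer loop
vertex -4.376 -1.845 -0.385
vertex -3.124 -2.203 -0.256
vertex -3.613 -1.781 -0.912
endloop
endfacet
facet normal -0.821 -0.069 0.567
outer loop
vertex -3.888 -2.266 0.271
vertex -4.376 -1.845 -0.385
vertex -4.347 -4.199 -0.628
endloop
endfacet
facet normal 0.211 0.886 0.412
outer loop
vertex -3.888 -2.266 0.271
vertex -3.124 -2.203 -0.256
vertex -4.376 -1.845 -0.385
endloop
endfacet
facet normal 0.821 0.069 -0.567
outer loop
vertex -3.613 -1.781 -0.912
vertex -3.124 -2.203 -0.256
vertex -4.072 -3.714 -1.811
endloop
endfacet
facet normal -0.210 -0.886 -0.412
outer loop
vertex -3.584 -4.135 -1.155
vertex -4.347 -4.199 -0.628
vertex -4.072 -3.714 -1.811
endloop
endfacet
facet normal 0.821 0.068 -0.567
outer loop
vertex -4.072 -3.714 -1.811
vertex -3.124 -2.203 -0.256
vertex -3.584 -4.135 -1.155
endloop
endfacet
facet normal 0.531 -0.458 0.713
outer loop
vertex -3.584 -4.135 -1.155
vertex -3.888 -2.266 0.271
vertex -4.347 -4.199 -0.628
endloop
endfacet
facet normal 0.530 -0.458 0.714
outer loop
vertex -3.124 -2.203 -0.256
vertex -3.888 -2.266 0.271
vertex -3.584 -4.135 -1.155
endloop
endfacet

endsolid


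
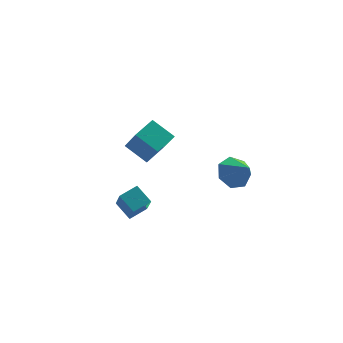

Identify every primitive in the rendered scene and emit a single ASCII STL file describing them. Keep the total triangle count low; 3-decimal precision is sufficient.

solid 
facet normal -0.374 0.626 -0.684
outer loop
vertex 3.012 -1.733 0.715
vertex 2.536 -1.178 1.483
vertex 3.506 -1.045 1.075
endloop
endfacet
facet normal 0.841 -0.514 -0.171
outer loop
vertex 3.012 -1.733 0.715
vertex 3.506 -1.045 1.075
vertex 3.124 -2.162 2.557
endloop
endfacet
facet normal -0.374 0.626 -0.684
outer loop
vertex 3.506 -1.045 1.075
vertex 2.536 -1.178 1.483
vertex 3.269 -0.458 1.742
endloop
endfacet
facet normal 0.956 0.057 0.289
outer loop
vertex 3.506 -1.045 1.075
vertex 3.269 -0.458 1.742
vertex 3.124 -2.162 2.557
endloop
endfacet
facet normal -0.374 0.627 -0.684
outer loop
vertex 3.269 -0.458 1.742
vertex 2.536 -1.178 1.483
vertex 2.481 -0.413 2.214
endloop
endfacet
facet normal 0.498 0.339 0.798
outer loop
vertex 3.269 -0.458 1.742
vertex 2.481 -0.413 2.214
vertex 3.124 -2.162 2.557
endloop
endfacet
facet normal -0.374 0.627 -0.684
outer loop
vertex 2.481 -0.413 2.214
vertex 2.536 -1.178 1.483
vertex 1.735 -0.944 2.135
endloop
endfacet
facet normal -0.190 0.121 0.974
outer loop
vertex 2.481 -0.413 2.214
vertex 1.735 -0.944 2.135
vertex 3.124 -2.162 2.557
endloop
endfacet
facet normal -0.374 0.626 -0.684
outer loop
vertex 1.735 -0.944 2.135
vertex 2.536 -1.178 1.483
vertex 1.592 -1.652 1.566
endloop
endfacet
facet normal -0.587 -0.432 0.685
outer loop
vertex 1.735 -0.944 2.135
vertex 1.592 -1.652 1.566
vertex 3.124 -2.162 2.557
endloop
endfacet
facet normal -0.374 0.626 -0.684
outer loop
vertex 1.592 -1.652 1.566
vertex 2.536 -1.178 1.483
vertex 2.16 -2.003 0.934
endloop
endfacet
facet normal -0.397 -0.906 0.147
outer loop
vertex 1.592 -1.652 1.566
vertex 2.16 -2.003 0.934
vertex 3.124 -2.162 2.557
endloop
endfacet
facet normal -0.374 0.626 -0.684
outer loop
vertex 2.16 -2.003 0.934
vertex 2.536 -1.178 1.483
vertex 3.012 -1.733 0.715
endloop
endfacet
facet normal 0.239 -0.943 -0.234
outer loop
vertex 2.16 -2.003 0.934
vertex 3.012 -1.733 0.715
vertex 3.124 -2.162 2.557
endloop
endfacet
facet normal -0.889 -0.356 -0.288
outer loop
vertex -4.015 -3.098 2.226
vertex -3.993 -1.817 0.575
vertex -3.451 -3.966 1.56
endloop
endfacet
facet normal -0.010 -0.613 0.790
outer loop
vertex -2.447 -3.563 1.885
vertex -4.015 -3.098 2.226
vertex -3.451 -3.966 1.56
endloop
endfacet
facet normal -0.889 -0.356 -0.288
outer loop
vertex -3.451 -3.966 1.56
vertex -3.993 -1.817 0.575
vertex -3.43 -2.684 -0.091
endloop
endfacet
facet normal 0.458 -0.705 -0.541
outer loop
vertex -3.43 -2.684 -0.091
vertex -2.447 -3.563 1.885
vertex -3.451 -3.966 1.56
endloop
endfacet
facet normal -0.458 0.705 0.541
outer loop
vertex -4.015 -3.098 2.226
vertex -2.989 -1.414 0.9
vertex -3.993 -1.817 0.575
endloop
endfacet
facet normal -0.010 -0.613 0.790
outer loop
vertex -3.01 -2.696 2.551
vertex -4.015 -3.098 2.226
vertex -2.447 -3.563 1.885
endloop
endfacet
facet normal -0.457 0.705 0.542
outer loop
vertex -3.01 -2.696 2.551
vertex -2.989 -1.414 0.9
vertex -4.015 -3.098 2.226
endloop
endfacet
facet normal 0.010 0.613 -0.790
outer loop
vertex -3.993 -1.817 0.575
vertex -2.989 -1.414 0.9
vertex -3.43 -2.684 -0.091
endloop
endfacet
facet normal 0.457 -0.706 -0.541
outer loop
vertex -2.425 -2.282 0.234
vertex -2.447 -3.563 1.885
vertex -3.43 -2.684 -0.091
endloop
endfacet
facet normal 0.010 0.613 -0.790
outer loop
vertex -3.43 -2.684 -0.091
vertex -2.989 -1.414 0.9
vertex -2.425 -2.282 0.234
endloop
endfacet
facet normal 0.889 0.356 0.288
outer loop
vertex -2.425 -2.282 0.234
vertex -3.01 -2.696 2.551
vertex -2.447 -3.563 1.885
endloop
endfacet
facet normal 0.889 0.356 0.288
outer loop
vertex -2.989 -1.414 0.9
vertex -3.01 -2.696 2.551
vertex -2.425 -2.282 0.234
endloop
endfacet
facet normal -0.749 -0.616 -0.243
outer loop
vertex -2.013 2.986 2.18
vertex -2.403 4.151 0.427
vertex -0.963 2.047 1.322
endloop
endfacet
facet normal 0.182 -0.544 0.819
outer loop
vertex 0.183 2.989 1.693
vertex -2.013 2.986 2.18
vertex -0.963 2.047 1.322
endloop
endfacet
facet normal -0.750 -0.616 -0.242
outer loop
vertex -0.963 2.047 1.322
vertex -2.403 4.151 0.427
vertex -1.353 3.211 -0.431
endloop
endfacet
facet normal 0.637 -0.570 -0.520
outer loop
vertex -1.353 3.211 -0.431
vertex 0.183 2.989 1.693
vertex -0.963 2.047 1.322
endloop
endfacet
facet normal -0.637 0.570 0.520
outer loop
vertex -2.013 2.986 2.18
vertex -1.257 5.093 0.798
vertex -2.403 4.151 0.427
endloop
endfacet
facet normal 0.182 -0.544 0.819
outer loop
vertex -0.867 3.929 2.551
vertex -2.013 2.986 2.18
vertex 0.183 2.989 1.693
endloop
endfacet
facet normal -0.637 0.569 0.520
outer loop
vertex -0.867 3.929 2.551
vertex -1.257 5.093 0.798
vertex -2.013 2.986 2.18
endloop
endfacet
facet normal -0.182 0.544 -0.819
outer loop
vertex -2.403 4.151 0.427
vertex -1.257 5.093 0.798
vertex -1.353 3.211 -0.431
endloop
endfacet
facet normal 0.637 -0.569 -0.520
outer loop
vertex -0.207 4.154 -0.06
vertex 0.183 2.989 1.693
vertex -1.353 3.211 -0.431
endloop
endfacet
facet normal -0.183 0.544 -0.819
outer loop
vertex -1.353 3.211 -0.431
vertex -1.257 5.093 0.798
vertex -0.207 4.154 -0.06
endloop
endfacet
facet normal 0.750 0.616 0.243
outer loop
vertex -0.207 4.154 -0.06
vertex -0.867 3.929 2.551
vertex 0.183 2.989 1.693
endloop
endfacet
facet normal 0.749 0.616 0.243
outer loop
vertex -1.257 5.093 0.798
vertex -0.867 3.929 2.551
vertex -0.207 4.154 -0.06
endloop
endfacet

endsolid


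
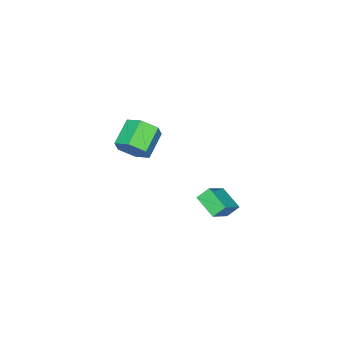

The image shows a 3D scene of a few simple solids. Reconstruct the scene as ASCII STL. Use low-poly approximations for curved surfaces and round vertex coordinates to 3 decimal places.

solid 
facet normal -0.517 0.499 0.695
outer loop
vertex 0.593 2.729 -3.095
vertex 1.999 2.783 -2.088
vertex 0.99 4.011 -3.719
endloop
endfacet
facet normal -0.813 -0.032 -0.582
outer loop
vertex 1.461 3.557 -4.352
vertex 0.593 2.729 -3.095
vertex 0.99 4.011 -3.719
endloop
endfacet
facet normal -0.517 0.499 0.695
outer loop
vertex 0.99 4.011 -3.719
vertex 1.999 2.783 -2.088
vertex 2.396 4.065 -2.712
endloop
endfacet
facet normal 0.269 0.866 -0.421
outer loop
vertex 2.396 4.065 -2.712
vertex 1.461 3.557 -4.352
vertex 0.99 4.011 -3.719
endloop
endfacet
facet normal -0.269 -0.866 0.421
outer loop
vertex 0.593 2.729 -3.095
vertex 2.47 2.329 -2.721
vertex 1.999 2.783 -2.088
endloop
endfacet
facet normal -0.813 -0.032 -0.582
outer loop
vertex 1.064 2.275 -3.728
vertex 0.593 2.729 -3.095
vertex 1.461 3.557 -4.352
endloop
endfacet
facet normal -0.269 -0.866 0.421
outer loop
vertex 1.064 2.275 -3.728
vertex 2.47 2.329 -2.721
vertex 0.593 2.729 -3.095
endloop
endfacet
facet normal 0.813 0.032 0.582
outer loop
vertex 1.999 2.783 -2.088
vertex 2.47 2.329 -2.721
vertex 2.396 4.065 -2.712
endloop
endfacet
facet normal 0.269 0.866 -0.421
outer loop
vertex 2.867 3.611 -3.345
vertex 1.461 3.557 -4.352
vertex 2.396 4.065 -2.712
endloop
endfacet
facet normal 0.813 0.032 0.582
outer loop
vertex 2.396 4.065 -2.712
vertex 2.47 2.329 -2.721
vertex 2.867 3.611 -3.345
endloop
endfacet
facet normal 0.517 -0.499 -0.695
outer loop
vertex 2.867 3.611 -3.345
vertex 1.064 2.275 -3.728
vertex 1.461 3.557 -4.352
endloop
endfacet
facet normal 0.517 -0.499 -0.695
outer loop
vertex 2.47 2.329 -2.721
vertex 1.064 2.275 -3.728
vertex 2.867 3.611 -3.345
endloop
endfacet
facet normal 0.854 0.149 -0.498
outer loop
vertex 0.559 -3.425 -2.399
vertex 0.04 -3.577 -3.334
vertex 0.113 -2.586 -2.912
endloop
endfacet
facet normal 0.317 0.612 0.725
outer loop
vertex 0.559 -3.425 -2.399
vertex 0.113 -2.586 -2.912
vertex -0.961 -3.69 -1.512
endloop
endfacet
facet normal 0.317 0.612 0.725
outer loop
vertex -0.961 -3.69 -1.512
vertex 0.113 -2.586 -2.912
vertex -1.407 -2.851 -2.025
endloop
endfacet
facet normal -0.854 -0.149 0.499
outer loop
vertex -0.961 -3.69 -1.512
vertex -1.407 -2.851 -2.025
vertex -1.48 -3.843 -2.446
endloop
endfacet
facet normal 0.854 0.149 -0.498
outer loop
vertex 0.113 -2.586 -2.912
vertex 0.04 -3.577 -3.334
vertex -0.406 -2.738 -3.847
endloop
endfacet
facet normal -0.199 0.979 -0.049
outer loop
vertex 0.113 -2.586 -2.912
vertex -0.406 -2.738 -3.847
vertex -1.407 -2.851 -2.025
endloop
endfacet
facet normal -0.200 0.979 -0.049
outer loop
vertex -1.407 -2.851 -2.025
vertex -0.406 -2.738 -3.847
vertex -1.926 -3.004 -2.959
endloop
endfacet
facet normal -0.854 -0.149 0.499
outer loop
vertex -1.407 -2.851 -2.025
vertex -1.926 -3.004 -2.959
vertex -1.48 -3.843 -2.446
endloop
endfacet
facet normal 0.854 0.149 -0.499
outer loop
vertex -0.406 -2.738 -3.847
vertex 0.04 -3.577 -3.334
vertex -0.479 -3.73 -4.268
endloop
endfacet
facet normal -0.516 0.366 -0.774
outer loop
vertex -0.406 -2.738 -3.847
vertex -0.479 -3.73 -4.268
vertex -1.926 -3.004 -2.959
endloop
endfacet
facet normal -0.516 0.368 -0.774
outer loop
vertex -1.926 -3.004 -2.959
vertex -0.479 -3.73 -4.268
vertex -1.999 -3.995 -3.381
endloop
endfacet
facet normal -0.854 -0.149 0.498
outer loop
vertex -1.926 -3.004 -2.959
vertex -1.999 -3.995 -3.381
vertex -1.48 -3.843 -2.446
endloop
endfacet
facet normal 0.854 0.149 -0.499
outer loop
vertex -0.479 -3.73 -4.268
vertex 0.04 -3.577 -3.334
vertex -0.033 -4.569 -3.755
endloop
endfacet
facet normal -0.317 -0.612 -0.725
outer loop
vertex -0.479 -3.73 -4.268
vertex -0.033 -4.569 -3.755
vertex -1.999 -3.995 -3.381
endloop
endfacet
facet normal -0.317 -0.612 -0.725
outer loop
vertex -1.999 -3.995 -3.381
vertex -0.033 -4.569 -3.755
vertex -1.553 -4.834 -2.868
endloop
endfacet
facet normal -0.854 -0.149 0.498
outer loop
vertex -1.999 -3.995 -3.381
vertex -1.553 -4.834 -2.868
vertex -1.48 -3.843 -2.446
endloop
endfacet
facet normal 0.854 0.149 -0.499
outer loop
vertex -0.033 -4.569 -3.755
vertex 0.04 -3.577 -3.334
vertex 0.486 -4.416 -2.821
endloop
endfacet
facet normal 0.199 -0.979 0.049
outer loop
vertex -0.033 -4.569 -3.755
vertex 0.486 -4.416 -2.821
vertex -1.553 -4.834 -2.868
endloop
endfacet
facet normal 0.200 -0.979 0.048
outer loop
vertex -1.553 -4.834 -2.868
vertex 0.486 -4.416 -2.821
vertex -1.034 -4.682 -1.933
endloop
endfacet
facet normal -0.854 -0.149 0.498
outer loop
vertex -1.553 -4.834 -2.868
vertex -1.034 -4.682 -1.933
vertex -1.48 -3.843 -2.446
endloop
endfacet
facet normal 0.854 0.149 -0.498
outer loop
vertex 0.486 -4.416 -2.821
vertex 0.04 -3.577 -3.334
vertex 0.559 -3.425 -2.399
endloop
endfacet
facet normal 0.516 -0.367 0.774
outer loop
vertex 0.486 -4.416 -2.821
vertex 0.559 -3.425 -2.399
vertex -1.034 -4.682 -1.933
endloop
endfacet
facet normal 0.516 -0.367 0.774
outer loop
vertex -1.034 -4.682 -1.933
vertex 0.559 -3.425 -2.399
vertex -0.961 -3.69 -1.512
endloop
endfacet
facet normal -0.854 -0.149 0.499
outer loop
vertex -1.034 -4.682 -1.933
vertex -0.961 -3.69 -1.512
vertex -1.48 -3.843 -2.446
endloop
endfacet

endsolid


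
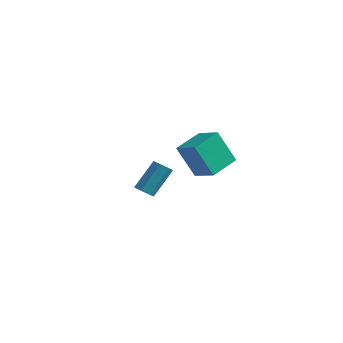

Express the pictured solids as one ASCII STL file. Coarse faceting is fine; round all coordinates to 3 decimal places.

solid 
facet normal -0.184 -0.643 -0.744
outer loop
vertex -2.528 -4.348 -1.672
vertex -3.023 -4.12 -1.747
vertex -2.544 -3.985 -1.982
endloop
endfacet
facet normal 0.982 -0.095 -0.162
outer loop
vertex -2.528 -4.348 -1.672
vertex -2.544 -3.985 -1.982
vertex -2.202 -3.208 -0.358
endloop
endfacet
facet normal 0.982 -0.095 -0.161
outer loop
vertex -2.202 -3.208 -0.358
vertex -2.544 -3.985 -1.982
vertex -2.218 -2.846 -0.668
endloop
endfacet
facet normal 0.184 0.644 0.743
outer loop
vertex -2.202 -3.208 -0.358
vertex -2.218 -2.846 -0.668
vertex -2.697 -2.98 -0.433
endloop
endfacet
facet normal -0.182 -0.645 -0.742
outer loop
vertex -2.544 -3.985 -1.982
vertex -3.023 -4.12 -1.747
vertex -2.921 -3.724 -2.116
endloop
endfacet
facet normal 0.586 0.534 -0.609
outer loop
vertex -2.544 -3.985 -1.982
vertex -2.921 -3.724 -2.116
vertex -2.218 -2.846 -0.668
endloop
endfacet
facet normal 0.585 0.535 -0.609
outer loop
vertex -2.218 -2.846 -0.668
vertex -2.921 -3.724 -2.116
vertex -2.595 -2.585 -0.801
endloop
endfacet
facet normal 0.184 0.644 0.742
outer loop
vertex -2.218 -2.846 -0.668
vertex -2.595 -2.585 -0.801
vertex -2.697 -2.98 -0.433
endloop
endfacet
facet normal -0.185 -0.644 -0.742
outer loop
vertex -2.921 -3.724 -2.116
vertex -3.023 -4.12 -1.747
vertex -3.374 -3.761 -1.971
endloop
endfacet
facet normal -0.253 0.761 -0.597
outer loop
vertex -2.921 -3.724 -2.116
vertex -3.374 -3.761 -1.971
vertex -2.595 -2.585 -0.801
endloop
endfacet
facet normal -0.251 0.761 -0.598
outer loop
vertex -2.595 -2.585 -0.801
vertex -3.374 -3.761 -1.971
vertex -3.048 -2.621 -0.657
endloop
endfacet
facet normal 0.185 0.644 0.742
outer loop
vertex -2.595 -2.585 -0.801
vertex -3.048 -2.621 -0.657
vertex -2.697 -2.98 -0.433
endloop
endfacet
facet normal -0.183 -0.643 -0.744
outer loop
vertex -3.374 -3.761 -1.971
vertex -3.023 -4.12 -1.747
vertex -3.563 -4.068 -1.659
endloop
endfacet
facet normal -0.900 0.415 -0.137
outer loop
vertex -3.374 -3.761 -1.971
vertex -3.563 -4.068 -1.659
vertex -3.048 -2.621 -0.657
endloop
endfacet
facet normal -0.900 0.415 -0.136
outer loop
vertex -3.048 -2.621 -0.657
vertex -3.563 -4.068 -1.659
vertex -3.237 -2.928 -0.344
endloop
endfacet
facet normal 0.184 0.644 0.743
outer loop
vertex -3.048 -2.621 -0.657
vertex -3.237 -2.928 -0.344
vertex -2.697 -2.98 -0.433
endloop
endfacet
facet normal -0.183 -0.644 -0.743
outer loop
vertex -3.563 -4.068 -1.659
vertex -3.023 -4.12 -1.747
vertex -3.345 -4.414 -1.413
endloop
endfacet
facet normal -0.870 -0.244 0.428
outer loop
vertex -3.563 -4.068 -1.659
vertex -3.345 -4.414 -1.413
vertex -3.237 -2.928 -0.344
endloop
endfacet
facet normal -0.871 -0.243 0.426
outer loop
vertex -3.237 -2.928 -0.344
vertex -3.345 -4.414 -1.413
vertex -3.02 -3.274 -0.098
endloop
endfacet
facet normal 0.184 0.644 0.743
outer loop
vertex -3.237 -2.928 -0.344
vertex -3.02 -3.274 -0.098
vertex -2.697 -2.98 -0.433
endloop
endfacet
facet normal -0.183 -0.644 -0.743
outer loop
vertex -3.345 -4.414 -1.413
vertex -3.023 -4.12 -1.747
vertex -2.885 -4.538 -1.419
endloop
endfacet
facet normal -0.185 -0.719 0.669
outer loop
vertex -3.345 -4.414 -1.413
vertex -2.885 -4.538 -1.419
vertex -3.02 -3.274 -0.098
endloop
endfacet
facet normal -0.186 -0.719 0.669
outer loop
vertex -3.02 -3.274 -0.098
vertex -2.885 -4.538 -1.419
vertex -2.559 -3.399 -0.104
endloop
endfacet
facet normal 0.184 0.644 0.743
outer loop
vertex -3.02 -3.274 -0.098
vertex -2.559 -3.399 -0.104
vertex -2.697 -2.98 -0.433
endloop
endfacet
facet normal -0.184 -0.644 -0.743
outer loop
vertex -2.885 -4.538 -1.419
vertex -3.023 -4.12 -1.747
vertex -2.528 -4.348 -1.672
endloop
endfacet
facet normal 0.637 -0.654 0.408
outer loop
vertex -2.885 -4.538 -1.419
vertex -2.528 -4.348 -1.672
vertex -2.559 -3.399 -0.104
endloop
endfacet
facet normal 0.639 -0.652 0.407
outer loop
vertex -2.559 -3.399 -0.104
vertex -2.528 -4.348 -1.672
vertex -2.202 -3.208 -0.358
endloop
endfacet
facet normal 0.184 0.644 0.743
outer loop
vertex -2.559 -3.399 -0.104
vertex -2.202 -3.208 -0.358
vertex -2.697 -2.98 -0.433
endloop
endfacet
facet normal -0.871 0.245 -0.425
outer loop
vertex -4.968 1.678 -2.221
vertex -4.679 3.353 -1.849
vertex -4.017 1.917 -4.033
endloop
endfacet
facet normal -0.166 -0.963 -0.214
outer loop
vertex -2.701 1.547 -3.391
vertex -4.968 1.678 -2.221
vertex -4.017 1.917 -4.033
endloop
endfacet
facet normal -0.871 0.245 -0.425
outer loop
vertex -4.017 1.917 -4.033
vertex -4.679 3.353 -1.849
vertex -3.728 3.592 -3.66
endloop
endfacet
facet normal 0.462 0.116 -0.879
outer loop
vertex -3.728 3.592 -3.66
vertex -2.701 1.547 -3.391
vertex -4.017 1.917 -4.033
endloop
endfacet
facet normal -0.462 -0.116 0.880
outer loop
vertex -4.968 1.678 -2.221
vertex -3.363 2.983 -1.207
vertex -4.679 3.353 -1.849
endloop
endfacet
facet normal -0.166 -0.963 -0.214
outer loop
vertex -3.652 1.308 -1.58
vertex -4.968 1.678 -2.221
vertex -2.701 1.547 -3.391
endloop
endfacet
facet normal -0.461 -0.116 0.880
outer loop
vertex -3.652 1.308 -1.58
vertex -3.363 2.983 -1.207
vertex -4.968 1.678 -2.221
endloop
endfacet
facet normal 0.166 0.963 0.214
outer loop
vertex -4.679 3.353 -1.849
vertex -3.363 2.983 -1.207
vertex -3.728 3.592 -3.66
endloop
endfacet
facet normal 0.461 0.116 -0.880
outer loop
vertex -2.412 3.222 -3.019
vertex -2.701 1.547 -3.391
vertex -3.728 3.592 -3.66
endloop
endfacet
facet normal 0.166 0.963 0.214
outer loop
vertex -3.728 3.592 -3.66
vertex -3.363 2.983 -1.207
vertex -2.412 3.222 -3.019
endloop
endfacet
facet normal 0.871 -0.245 0.425
outer loop
vertex -2.412 3.222 -3.019
vertex -3.652 1.308 -1.58
vertex -2.701 1.547 -3.391
endloop
endfacet
facet normal 0.871 -0.245 0.425
outer loop
vertex -3.363 2.983 -1.207
vertex -3.652 1.308 -1.58
vertex -2.412 3.222 -3.019
endloop
endfacet

endsolid


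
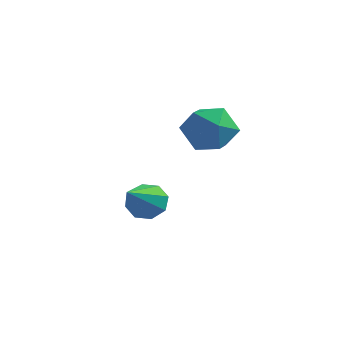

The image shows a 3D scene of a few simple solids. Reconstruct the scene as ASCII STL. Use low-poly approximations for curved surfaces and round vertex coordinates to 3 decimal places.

solid 
facet normal -0.403 0.915 0.030
outer loop
vertex -0.533 2.21 2.798
vertex -0.555 2.171 3.701
vertex 0.172 2.505 3.281
endloop
endfacet
facet normal 0.019 0.841 -0.541
outer loop
vertex -0.533 2.21 2.798
vertex 0.172 2.505 3.281
vertex 0.31 2.019 2.531
endloop
endfacet
facet normal -0.228 0.294 -0.928
outer loop
vertex -0.533 2.21 2.798
vertex 0.31 2.019 2.531
vertex -0.333 1.385 2.488
endloop
endfacet
facet normal -0.802 0.030 -0.597
outer loop
vertex -0.533 2.21 2.798
vertex -0.333 1.385 2.488
vertex -0.868 1.478 3.211
endloop
endfacet
facet normal -0.910 0.414 -0.004
outer loop
vertex -0.533 2.21 2.798
vertex -0.868 1.478 3.211
vertex -0.555 2.171 3.701
endloop
endfacet
facet normal 0.673 0.671 -0.311
outer loop
vertex 0.31 2.019 2.531
vertex 0.172 2.505 3.281
vertex 0.808 1.862 3.269
endloop
endfacet
facet normal -0.009 0.790 0.613
outer loop
vertex 0.172 2.505 3.281
vertex -0.555 2.171 3.701
vertex 0.273 1.955 3.992
endloop
endfacet
facet normal -0.831 -0.018 0.557
outer loop
vertex -0.555 2.171 3.701
vertex -0.868 1.478 3.211
vertex -0.37 1.321 3.949
endloop
endfacet
facet normal -0.655 -0.640 -0.402
outer loop
vertex -0.868 1.478 3.211
vertex -0.333 1.385 2.488
vertex -0.232 0.835 3.199
endloop
endfacet
facet normal 0.274 -0.214 -0.938
outer loop
vertex -0.333 1.385 2.488
vertex 0.31 2.019 2.531
vertex 0.495 1.169 2.779
endloop
endfacet
facet normal 0.802 -0.030 0.597
outer loop
vertex 0.473 1.13 3.682
vertex 0.808 1.862 3.269
vertex 0.273 1.955 3.992
endloop
endfacet
facet normal 0.228 -0.294 0.928
outer loop
vertex 0.473 1.13 3.682
vertex 0.273 1.955 3.992
vertex -0.37 1.321 3.949
endloop
endfacet
facet normal -0.019 -0.841 0.541
outer loop
vertex 0.473 1.13 3.682
vertex -0.37 1.321 3.949
vertex -0.232 0.835 3.199
endloop
endfacet
facet normal 0.403 -0.915 -0.030
outer loop
vertex 0.473 1.13 3.682
vertex -0.232 0.835 3.199
vertex 0.495 1.169 2.779
endloop
endfacet
facet normal 0.910 -0.414 0.004
outer loop
vertex 0.473 1.13 3.682
vertex 0.495 1.169 2.779
vertex 0.808 1.862 3.269
endloop
endfacet
facet normal 0.655 0.640 0.402
outer loop
vertex 0.273 1.955 3.992
vertex 0.808 1.862 3.269
vertex 0.172 2.505 3.281
endloop
endfacet
facet normal -0.274 0.214 0.938
outer loop
vertex -0.37 1.321 3.949
vertex 0.273 1.955 3.992
vertex -0.555 2.171 3.701
endloop
endfacet
facet normal -0.673 -0.671 0.311
outer loop
vertex -0.232 0.835 3.199
vertex -0.37 1.321 3.949
vertex -0.868 1.478 3.211
endloop
endfacet
facet normal 0.009 -0.790 -0.613
outer loop
vertex 0.495 1.169 2.779
vertex -0.232 0.835 3.199
vertex -0.333 1.385 2.488
endloop
endfacet
facet normal 0.831 0.018 -0.557
outer loop
vertex 0.808 1.862 3.269
vertex 0.495 1.169 2.779
vertex 0.31 2.019 2.531
endloop
endfacet
facet normal -0.050 0.804 -0.593
outer loop
vertex -1.468 1.84 -0.388
vertex -2.107 1.932 -0.209
vertex -1.514 2.141 0.024
endloop
endfacet
facet normal 0.958 -0.169 0.231
outer loop
vertex -1.468 1.84 -0.388
vertex -1.514 2.141 0.024
vertex -2.013 0.468 0.869
endloop
endfacet
facet normal -0.051 0.805 -0.592
outer loop
vertex -1.514 2.141 0.024
vertex -2.107 1.932 -0.209
vertex -1.908 2.319 0.3
endloop
endfacet
facet normal 0.621 0.198 0.759
outer loop
vertex -1.514 2.141 0.024
vertex -1.908 2.319 0.3
vertex -2.013 0.468 0.869
endloop
endfacet
facet normal -0.050 0.804 -0.592
outer loop
vertex -1.908 2.319 0.3
vertex -2.107 1.932 -0.209
vertex -2.418 2.271 0.278
endloop
endfacet
facet normal -0.069 0.297 0.952
outer loop
vertex -1.908 2.319 0.3
vertex -2.418 2.271 0.278
vertex -2.013 0.468 0.869
endloop
endfacet
facet normal -0.053 0.804 -0.593
outer loop
vertex -2.418 2.271 0.278
vertex -2.107 1.932 -0.209
vertex -2.746 2.023 -0.029
endloop
endfacet
facet normal -0.710 0.070 0.701
outer loop
vertex -2.418 2.271 0.278
vertex -2.746 2.023 -0.029
vertex -2.013 0.468 0.869
endloop
endfacet
facet normal -0.052 0.804 -0.592
outer loop
vertex -2.746 2.023 -0.029
vertex -2.107 1.932 -0.209
vertex -2.699 1.722 -0.442
endloop
endfacet
facet normal -0.925 -0.350 0.150
outer loop
vertex -2.746 2.023 -0.029
vertex -2.699 1.722 -0.442
vertex -2.013 0.468 0.869
endloop
endfacet
facet normal -0.052 0.804 -0.593
outer loop
vertex -2.699 1.722 -0.442
vertex -2.107 1.932 -0.209
vertex -2.305 1.544 -0.718
endloop
endfacet
facet normal -0.588 -0.716 -0.377
outer loop
vertex -2.699 1.722 -0.442
vertex -2.305 1.544 -0.718
vertex -2.013 0.468 0.869
endloop
endfacet
facet normal -0.052 0.804 -0.593
outer loop
vertex -2.305 1.544 -0.718
vertex -2.107 1.932 -0.209
vertex -1.795 1.593 -0.696
endloop
endfacet
facet normal 0.103 -0.814 -0.571
outer loop
vertex -2.305 1.544 -0.718
vertex -1.795 1.593 -0.696
vertex -2.013 0.468 0.869
endloop
endfacet
facet normal -0.050 0.804 -0.592
outer loop
vertex -1.795 1.593 -0.696
vertex -2.107 1.932 -0.209
vertex -1.468 1.84 -0.388
endloop
endfacet
facet normal 0.744 -0.587 -0.319
outer loop
vertex -1.795 1.593 -0.696
vertex -1.468 1.84 -0.388
vertex -2.013 0.468 0.869
endloop
endfacet

endsolid
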